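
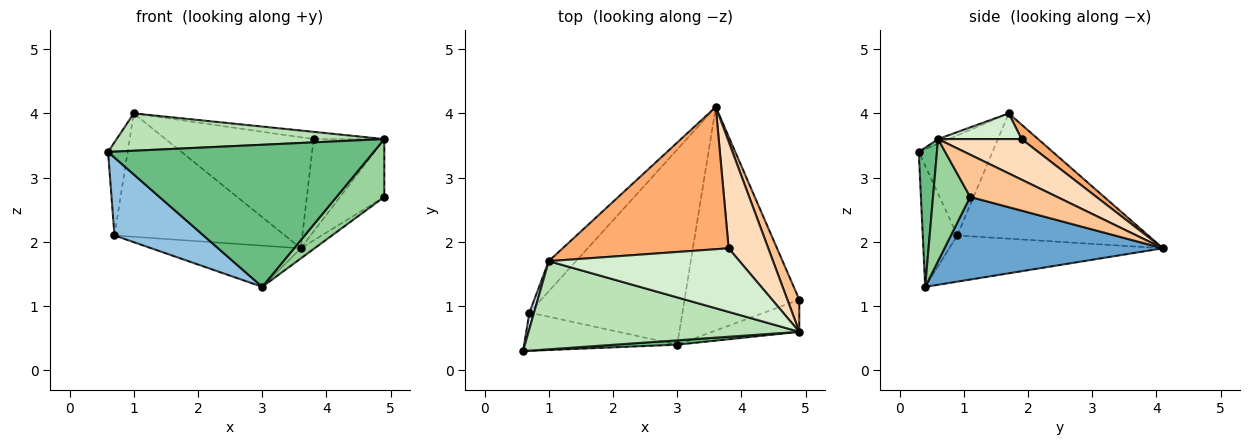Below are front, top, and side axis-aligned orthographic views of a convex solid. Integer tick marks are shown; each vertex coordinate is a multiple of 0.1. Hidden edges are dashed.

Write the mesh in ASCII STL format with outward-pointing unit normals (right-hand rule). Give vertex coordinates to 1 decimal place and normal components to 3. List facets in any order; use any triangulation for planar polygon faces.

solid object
 facet normal 0.584 0.037 -0.811
  outer loop
   vertex 3.0 0.4 1.3
   vertex 3.6 4.1 1.9
   vertex 4.9 1.1 2.7
  endloop
 endfacet
 facet normal -0.329 -0.847 -0.416
  outer loop
   vertex 0.7 0.9 2.1
   vertex 3.0 0.4 1.3
   vertex 0.6 0.3 3.4
  endloop
 endfacet
 facet normal -0.283 0.198 -0.938
  outer loop
   vertex 0.7 0.9 2.1
   vertex 3.6 4.1 1.9
   vertex 3.0 0.4 1.3
  endloop
 endfacet
 facet normal -0.965 0.257 0.044
  outer loop
   vertex 0.7 0.9 2.1
   vertex 0.6 0.3 3.4
   vertex 1.0 1.7 4.0
  endloop
 endfacet
 facet normal -0.736 0.657 -0.160
  outer loop
   vertex 0.7 0.9 2.1
   vertex 1.0 1.7 4.0
   vertex 3.6 4.1 1.9
  endloop
 endfacet
 facet normal 0.068 0.614 0.786
  outer loop
   vertex 3.8 1.9 3.6
   vertex 3.6 4.1 1.9
   vertex 1.0 1.7 4.0
  endloop
 endfacet
 facet normal 0.864 0.440 0.244
  outer loop
   vertex 4.9 0.6 3.6
   vertex 4.9 1.1 2.7
   vertex 3.6 4.1 1.9
  endloop
 endfacet
 facet normal 0.612 0.518 0.598
  outer loop
   vertex 4.9 0.6 3.6
   vertex 3.6 4.1 1.9
   vertex 3.8 1.9 3.6
  endloop
 endfacet
 facet normal 0.068 -0.997 0.030
  outer loop
   vertex 4.9 0.6 3.6
   vertex 0.6 0.3 3.4
   vertex 3.0 0.4 1.3
  endloop
 endfacet
 facet normal 0.562 -0.723 -0.402
  outer loop
   vertex 4.9 0.6 3.6
   vertex 3.0 0.4 1.3
   vertex 4.9 1.1 2.7
  endloop
 endfacet
 facet normal -0.016 -0.390 0.921
  outer loop
   vertex 4.9 0.6 3.6
   vertex 1.0 1.7 4.0
   vertex 0.6 0.3 3.4
  endloop
 endfacet
 facet normal 0.133 0.112 0.985
  outer loop
   vertex 4.9 0.6 3.6
   vertex 3.8 1.9 3.6
   vertex 1.0 1.7 4.0
  endloop
 endfacet
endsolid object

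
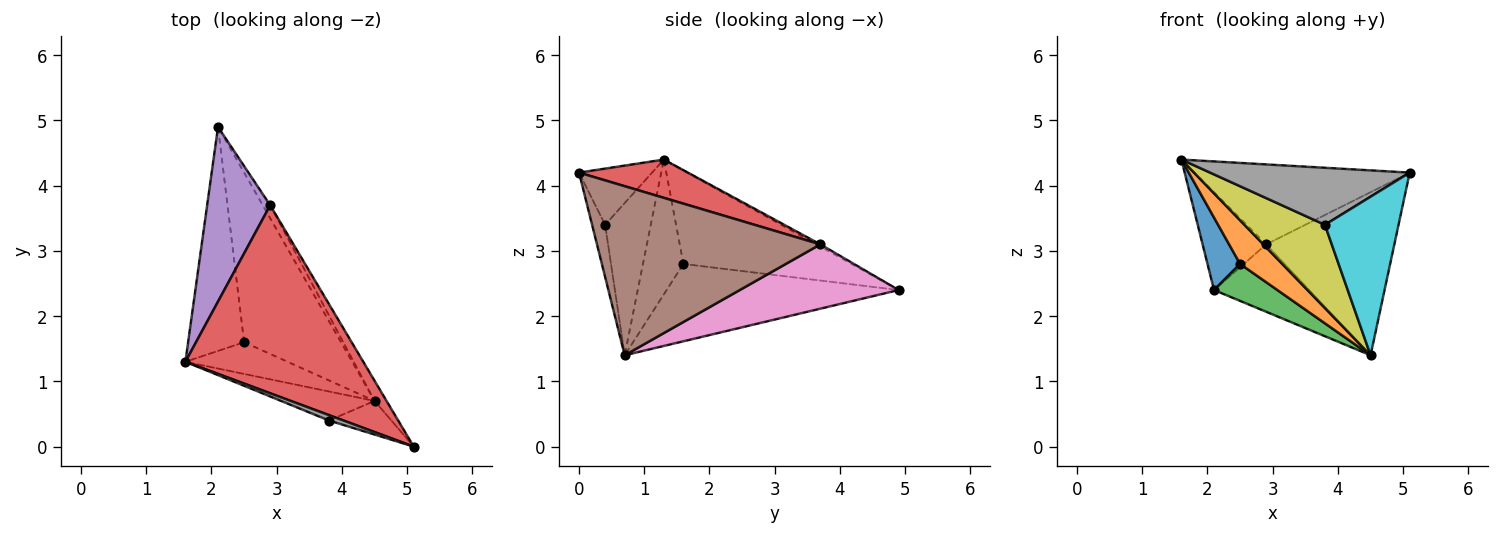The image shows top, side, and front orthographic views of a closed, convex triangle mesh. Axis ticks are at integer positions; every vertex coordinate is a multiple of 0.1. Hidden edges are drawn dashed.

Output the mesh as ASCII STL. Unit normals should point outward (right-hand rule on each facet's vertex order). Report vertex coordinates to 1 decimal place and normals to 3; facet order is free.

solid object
 facet normal -0.846 -0.164 -0.507
  outer loop
   vertex 2.5 1.6 2.8
   vertex 1.6 1.3 4.4
   vertex 2.1 4.9 2.4
  endloop
 endfacet
 facet normal -0.613 -0.639 -0.465
  outer loop
   vertex 2.5 1.6 2.8
   vertex 4.5 0.7 1.4
   vertex 1.6 1.3 4.4
  endloop
 endfacet
 facet normal -0.615 -0.168 -0.771
  outer loop
   vertex 2.5 1.6 2.8
   vertex 2.1 4.9 2.4
   vertex 4.5 0.7 1.4
  endloop
 endfacet
 facet normal 0.194 0.384 0.903
  outer loop
   vertex 2.9 3.7 3.1
   vertex 1.6 1.3 4.4
   vertex 5.1 0.0 4.2
  endloop
 endfacet
 facet normal -0.030 0.489 0.872
  outer loop
   vertex 2.9 3.7 3.1
   vertex 2.1 4.9 2.4
   vertex 1.6 1.3 4.4
  endloop
 endfacet
 facet normal 0.866 0.497 -0.061
  outer loop
   vertex 2.9 3.7 3.1
   vertex 5.1 0.0 4.2
   vertex 4.5 0.7 1.4
  endloop
 endfacet
 facet normal 0.854 0.511 -0.099
  outer loop
   vertex 2.9 3.7 3.1
   vertex 4.5 0.7 1.4
   vertex 2.1 4.9 2.4
  endloop
 endfacet
 facet normal -0.342 -0.935 0.089
  outer loop
   vertex 3.8 0.4 3.4
   vertex 5.1 0.0 4.2
   vertex 1.6 1.3 4.4
  endloop
 endfacet
 facet normal -0.472 -0.832 -0.290
  outer loop
   vertex 3.8 0.4 3.4
   vertex 1.6 1.3 4.4
   vertex 4.5 0.7 1.4
  endloop
 endfacet
 facet normal -0.171 -0.964 -0.204
  outer loop
   vertex 3.8 0.4 3.4
   vertex 4.5 0.7 1.4
   vertex 5.1 0.0 4.2
  endloop
 endfacet
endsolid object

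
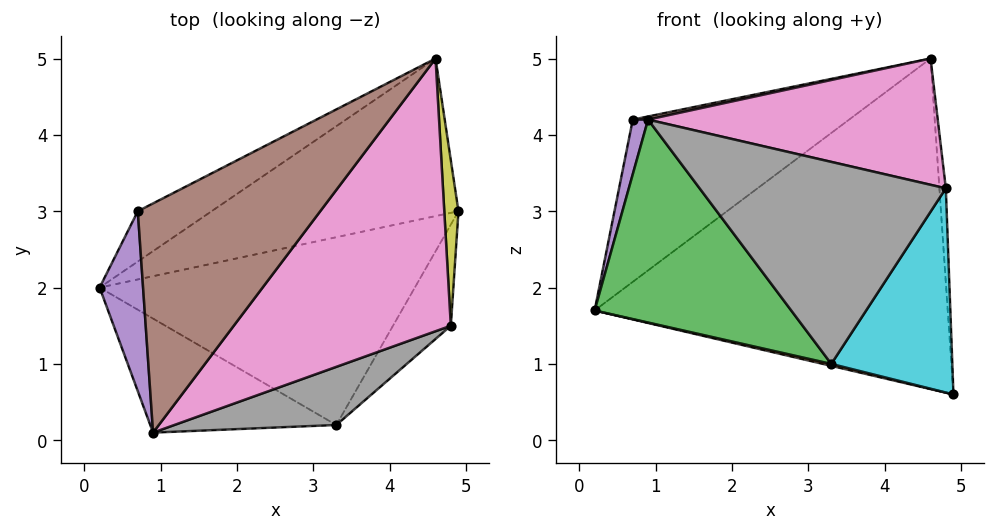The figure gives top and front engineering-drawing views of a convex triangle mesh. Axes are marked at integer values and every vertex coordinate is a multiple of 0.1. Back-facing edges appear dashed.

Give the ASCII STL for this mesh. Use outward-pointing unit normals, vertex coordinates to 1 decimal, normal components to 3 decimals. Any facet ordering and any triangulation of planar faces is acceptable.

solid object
 facet normal -0.281 0.866 -0.413
  outer loop
   vertex 4.6 5.0 5.0
   vertex 4.9 3.0 0.6
   vertex 0.2 2.0 1.7
  endloop
 endfacet
 facet normal -0.226 -0.010 -0.974
  outer loop
   vertex 3.3 0.2 1.0
   vertex 0.2 2.0 1.7
   vertex 4.9 3.0 0.6
  endloop
 endfacet
 facet normal -0.525 -0.742 -0.417
  outer loop
   vertex 3.3 0.2 1.0
   vertex 0.9 0.1 4.2
   vertex 0.2 2.0 1.7
  endloop
 endfacet
 facet normal -0.394 0.878 -0.272
  outer loop
   vertex 0.7 3.0 4.2
   vertex 4.6 5.0 5.0
   vertex 0.2 2.0 1.7
  endloop
 endfacet
 facet normal -0.973 -0.067 0.221
  outer loop
   vertex 0.7 3.0 4.2
   vertex 0.2 2.0 1.7
   vertex 0.9 0.1 4.2
  endloop
 endfacet
 facet normal -0.194 -0.013 0.981
  outer loop
   vertex 0.7 3.0 4.2
   vertex 0.9 0.1 4.2
   vertex 4.6 5.0 5.0
  endloop
 endfacet
 facet normal 0.339 -0.395 0.854
  outer loop
   vertex 4.8 1.5 3.3
   vertex 4.6 5.0 5.0
   vertex 0.9 0.1 4.2
  endloop
 endfacet
 facet normal 0.378 -0.890 0.256
  outer loop
   vertex 4.8 1.5 3.3
   vertex 0.9 0.1 4.2
   vertex 3.3 0.2 1.0
  endloop
 endfacet
 facet normal 0.998 0.031 0.054
  outer loop
   vertex 4.8 1.5 3.3
   vertex 4.9 3.0 0.6
   vertex 4.6 5.0 5.0
  endloop
 endfacet
 facet normal 0.825 -0.507 -0.251
  outer loop
   vertex 4.8 1.5 3.3
   vertex 3.3 0.2 1.0
   vertex 4.9 3.0 0.6
  endloop
 endfacet
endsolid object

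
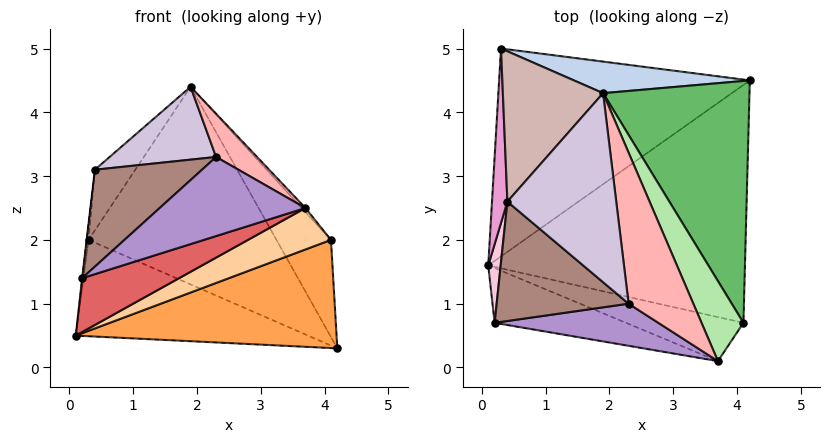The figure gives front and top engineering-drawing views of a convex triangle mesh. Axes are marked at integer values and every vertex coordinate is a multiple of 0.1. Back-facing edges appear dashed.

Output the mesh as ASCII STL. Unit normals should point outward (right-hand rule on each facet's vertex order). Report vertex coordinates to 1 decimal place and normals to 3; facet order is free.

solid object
 facet normal -0.323 0.398 -0.859
  outer loop
   vertex 0.3 5.0 2.0
   vertex 4.2 4.5 0.3
   vertex 0.1 1.6 0.5
  endloop
 endfacet
 facet normal 0.192 0.969 0.155
  outer loop
   vertex 0.3 5.0 2.0
   vertex 1.9 4.3 4.4
   vertex 4.2 4.5 0.3
  endloop
 endfacet
 facet normal 0.241 -0.402 -0.884
  outer loop
   vertex 4.1 0.7 2.0
   vertex 0.1 1.6 0.5
   vertex 4.2 4.5 0.3
  endloop
 endfacet
 facet normal 0.118 -0.681 -0.723
  outer loop
   vertex 4.1 0.7 2.0
   vertex 3.7 0.1 2.5
   vertex 0.1 1.6 0.5
  endloop
 endfacet
 facet normal 0.851 0.195 0.487
  outer loop
   vertex 4.1 0.7 2.0
   vertex 4.2 4.5 0.3
   vertex 1.9 4.3 4.4
  endloop
 endfacet
 facet normal 0.761 0.033 0.648
  outer loop
   vertex 4.1 0.7 2.0
   vertex 1.9 4.3 4.4
   vertex 3.7 0.1 2.5
  endloop
 endfacet
 facet normal 0.103 -0.698 -0.709
  outer loop
   vertex 0.2 0.7 1.4
   vertex 0.1 1.6 0.5
   vertex 3.7 0.1 2.5
  endloop
 endfacet
 facet normal 0.349 -0.258 0.901
  outer loop
   vertex 2.3 1.0 3.3
   vertex 3.7 0.1 2.5
   vertex 1.9 4.3 4.4
  endloop
 endfacet
 facet normal -0.286 -0.846 0.450
  outer loop
   vertex 2.3 1.0 3.3
   vertex 0.2 0.7 1.4
   vertex 3.7 0.1 2.5
  endloop
 endfacet
 facet normal -0.372 -0.334 0.866
  outer loop
   vertex 0.4 2.6 3.1
   vertex 2.3 1.0 3.3
   vertex 1.9 4.3 4.4
  endloop
 endfacet
 facet normal -0.522 -0.537 0.662
  outer loop
   vertex 0.4 2.6 3.1
   vertex 0.2 0.7 1.4
   vertex 2.3 1.0 3.3
  endloop
 endfacet
 facet normal -0.775 0.236 0.586
  outer loop
   vertex 0.4 2.6 3.1
   vertex 1.9 4.3 4.4
   vertex 0.3 5.0 2.0
  endloop
 endfacet
 facet normal -0.994 0.009 0.111
  outer loop
   vertex 0.4 2.6 3.1
   vertex 0.3 5.0 2.0
   vertex 0.1 1.6 0.5
  endloop
 endfacet
 facet normal -0.994 0.003 0.113
  outer loop
   vertex 0.4 2.6 3.1
   vertex 0.1 1.6 0.5
   vertex 0.2 0.7 1.4
  endloop
 endfacet
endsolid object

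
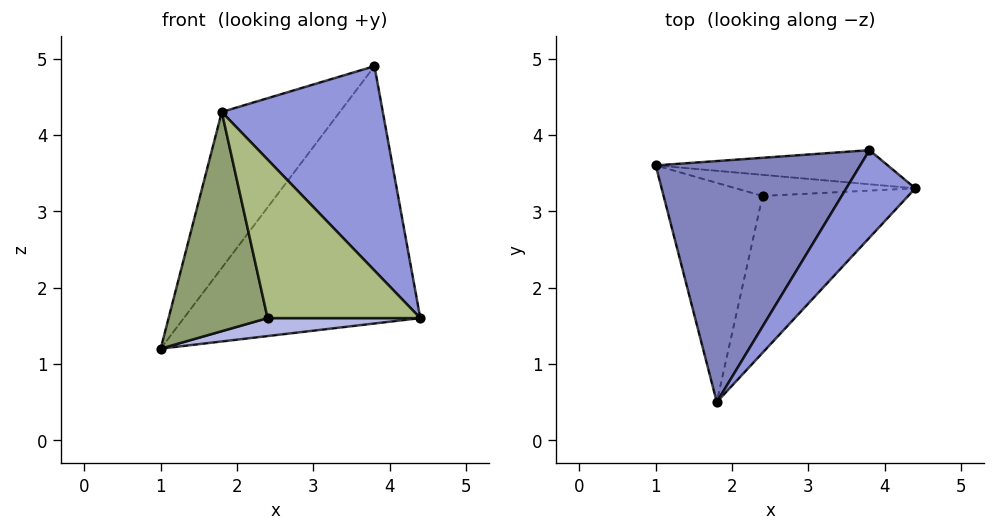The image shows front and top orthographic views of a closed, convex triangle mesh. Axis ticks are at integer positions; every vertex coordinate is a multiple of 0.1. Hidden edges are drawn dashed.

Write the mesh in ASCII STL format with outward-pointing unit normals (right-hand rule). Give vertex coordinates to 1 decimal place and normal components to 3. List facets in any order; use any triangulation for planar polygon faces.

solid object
 facet normal 0.102 0.986 -0.131
  outer loop
   vertex 3.8 3.8 4.9
   vertex 4.4 3.3 1.6
   vertex 1.0 3.6 1.2
  endloop
 endfacet
 facet normal -0.754 0.357 0.551
  outer loop
   vertex 3.8 3.8 4.9
   vertex 1.0 3.6 1.2
   vertex 1.8 0.5 4.3
  endloop
 endfacet
 facet normal 0.813 -0.535 0.229
  outer loop
   vertex 3.8 3.8 4.9
   vertex 1.8 0.5 4.3
   vertex 4.4 3.3 1.6
  endloop
 endfacet
 facet normal 0.032 -0.648 -0.761
  outer loop
   vertex 2.4 3.2 1.6
   vertex 1.0 3.6 1.2
   vertex 4.4 3.3 1.6
  endloop
 endfacet
 facet normal 0.000 -0.707 -0.707
  outer loop
   vertex 2.4 3.2 1.6
   vertex 1.8 0.5 4.3
   vertex 1.0 3.6 1.2
  endloop
 endfacet
 facet normal 0.036 -0.711 -0.703
  outer loop
   vertex 2.4 3.2 1.6
   vertex 4.4 3.3 1.6
   vertex 1.8 0.5 4.3
  endloop
 endfacet
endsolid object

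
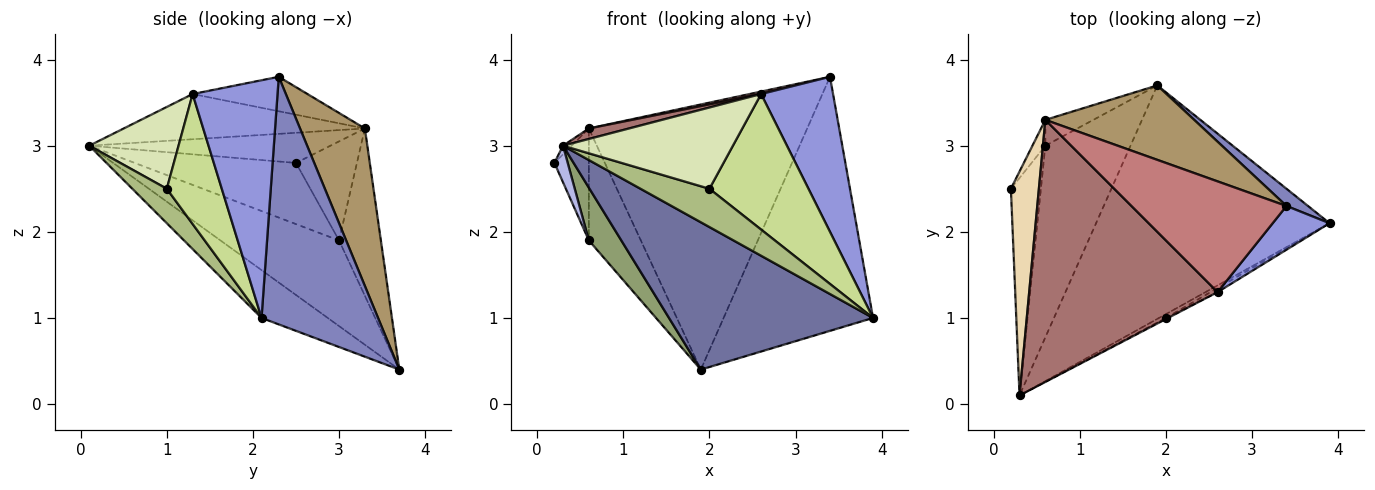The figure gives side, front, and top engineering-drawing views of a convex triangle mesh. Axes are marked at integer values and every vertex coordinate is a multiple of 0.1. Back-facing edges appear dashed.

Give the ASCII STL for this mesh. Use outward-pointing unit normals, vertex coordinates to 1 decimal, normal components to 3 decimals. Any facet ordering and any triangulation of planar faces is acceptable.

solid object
 facet normal -0.171 -0.526 -0.833
  outer loop
   vertex 1.9 3.7 0.4
   vertex 3.9 2.1 1.0
   vertex 0.3 0.1 3.0
  endloop
 endfacet
 facet normal 0.614 0.788 0.053
  outer loop
   vertex 1.9 3.7 0.4
   vertex 3.4 2.3 3.8
   vertex 3.9 2.1 1.0
  endloop
 endfacet
 facet normal 0.750 -0.636 0.179
  outer loop
   vertex 2.6 1.3 3.6
   vertex 3.9 2.1 1.0
   vertex 3.4 2.3 3.8
  endloop
 endfacet
 facet normal -0.895 -0.074 -0.439
  outer loop
   vertex 0.6 3.0 1.9
   vertex 0.3 0.1 3.0
   vertex 0.2 2.5 2.8
  endloop
 endfacet
 facet normal -0.696 -0.191 -0.692
  outer loop
   vertex 0.6 3.0 1.9
   vertex 1.9 3.7 0.4
   vertex 0.3 0.1 3.0
  endloop
 endfacet
 facet normal 0.445 -0.891 -0.089
  outer loop
   vertex 2.0 1.0 2.5
   vertex 0.3 0.1 3.0
   vertex 3.9 2.1 1.0
  endloop
 endfacet
 facet normal 0.485 -0.874 -0.026
  outer loop
   vertex 2.0 1.0 2.5
   vertex 3.9 2.1 1.0
   vertex 2.6 1.3 3.6
  endloop
 endfacet
 facet normal 0.465 -0.885 -0.012
  outer loop
   vertex 2.0 1.0 2.5
   vertex 2.6 1.3 3.6
   vertex 0.3 0.1 3.0
  endloop
 endfacet
 facet normal 0.275 0.926 0.260
  outer loop
   vertex 0.6 3.3 3.2
   vertex 3.4 2.3 3.8
   vertex 1.9 3.7 0.4
  endloop
 endfacet
 facet normal -0.617 0.767 -0.177
  outer loop
   vertex 0.6 3.3 3.2
   vertex 1.9 3.7 0.4
   vertex 0.6 3.0 1.9
  endloop
 endfacet
 facet normal -0.865 0.489 -0.113
  outer loop
   vertex 0.6 3.3 3.2
   vertex 0.6 3.0 1.9
   vertex 0.2 2.5 2.8
  endloop
 endfacet
 facet normal -0.733 0.026 0.680
  outer loop
   vertex 0.6 3.3 3.2
   vertex 0.2 2.5 2.8
   vertex 0.3 0.1 3.0
  endloop
 endfacet
 facet normal -0.233 -0.039 0.972
  outer loop
   vertex 0.6 3.3 3.2
   vertex 0.3 0.1 3.0
   vertex 2.6 1.3 3.6
  endloop
 endfacet
 facet normal -0.217 -0.022 0.976
  outer loop
   vertex 0.6 3.3 3.2
   vertex 2.6 1.3 3.6
   vertex 3.4 2.3 3.8
  endloop
 endfacet
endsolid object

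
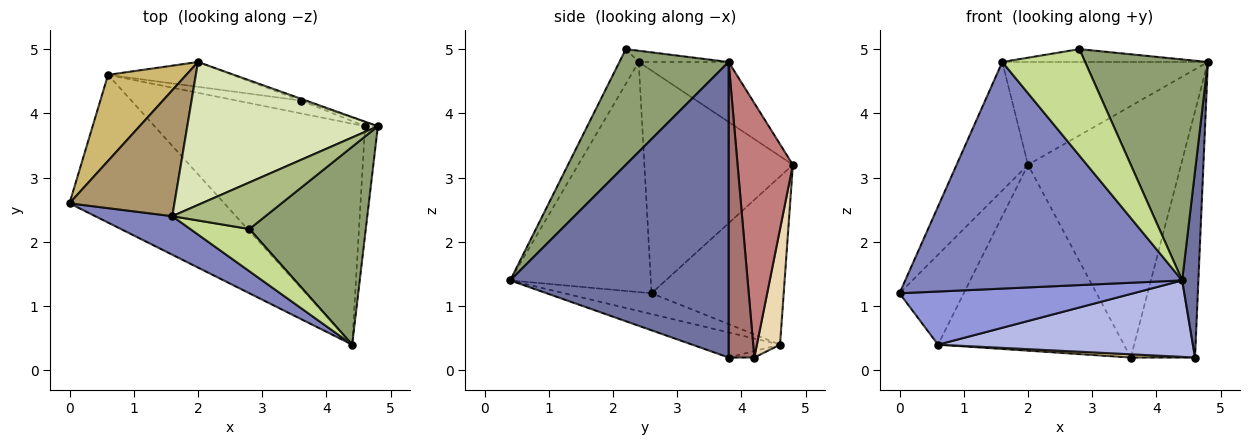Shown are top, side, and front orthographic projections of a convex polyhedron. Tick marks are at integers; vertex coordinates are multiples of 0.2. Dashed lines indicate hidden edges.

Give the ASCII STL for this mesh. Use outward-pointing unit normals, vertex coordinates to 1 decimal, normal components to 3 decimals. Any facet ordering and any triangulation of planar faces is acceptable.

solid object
 facet normal 0.996 -0.074 -0.043
  outer loop
   vertex 4.6 3.8 0.2
   vertex 4.8 3.8 4.8
   vertex 4.4 0.4 1.4
  endloop
 endfacet
 facet normal -0.448 -0.882 0.150
  outer loop
   vertex 1.6 2.4 4.8
   vertex 0.0 2.6 1.2
   vertex 4.4 0.4 1.4
  endloop
 endfacet
 facet normal -0.125 -0.336 -0.934
  outer loop
   vertex 0.6 4.6 0.4
   vertex 4.4 0.4 1.4
   vertex 0.0 2.6 1.2
  endloop
 endfacet
 facet normal -0.112 -0.325 -0.939
  outer loop
   vertex 0.6 4.6 0.4
   vertex 4.6 3.8 0.2
   vertex 4.4 0.4 1.4
  endloop
 endfacet
 facet normal 0.552 -0.621 0.556
  outer loop
   vertex 2.8 2.2 5.0
   vertex 4.4 0.4 1.4
   vertex 4.8 3.8 4.8
  endloop
 endfacet
 facet normal -0.116 0.264 0.958
  outer loop
   vertex 2.8 2.2 5.0
   vertex 4.8 3.8 4.8
   vertex 1.6 2.4 4.8
  endloop
 endfacet
 facet normal -0.211 -0.909 0.360
  outer loop
   vertex 2.8 2.2 5.0
   vertex 1.6 2.4 4.8
   vertex 4.4 0.4 1.4
  endloop
 endfacet
 facet normal -0.247 0.566 0.787
  outer loop
   vertex 2.0 4.8 3.2
   vertex 1.6 2.4 4.8
   vertex 4.8 3.8 4.8
  endloop
 endfacet
 facet normal -0.830 0.399 0.391
  outer loop
   vertex 2.0 4.8 3.2
   vertex 0.0 2.6 1.2
   vertex 1.6 2.4 4.8
  endloop
 endfacet
 facet normal -0.830 0.403 0.386
  outer loop
   vertex 2.0 4.8 3.2
   vertex 0.6 4.6 0.4
   vertex 0.0 2.6 1.2
  endloop
 endfacet
 facet normal -0.097 -0.241 -0.966
  outer loop
   vertex 3.6 4.2 0.2
   vertex 4.6 3.8 0.2
   vertex 0.6 4.6 0.4
  endloop
 endfacet
 facet normal 0.122 0.984 -0.131
  outer loop
   vertex 3.6 4.2 0.2
   vertex 0.6 4.6 0.4
   vertex 2.0 4.8 3.2
  endloop
 endfacet
 facet normal 0.371 0.928 -0.016
  outer loop
   vertex 3.6 4.2 0.2
   vertex 4.8 3.8 4.8
   vertex 4.6 3.8 0.2
  endloop
 endfacet
 facet normal 0.340 0.940 -0.007
  outer loop
   vertex 3.6 4.2 0.2
   vertex 2.0 4.8 3.2
   vertex 4.8 3.8 4.8
  endloop
 endfacet
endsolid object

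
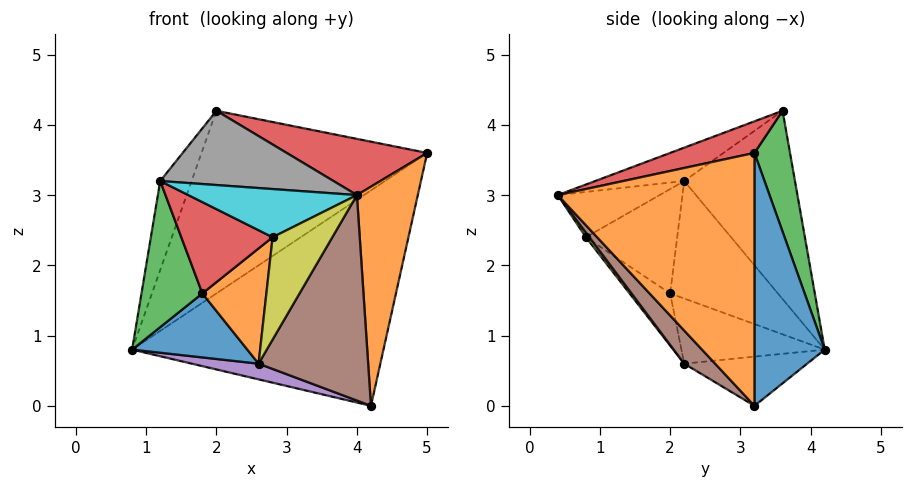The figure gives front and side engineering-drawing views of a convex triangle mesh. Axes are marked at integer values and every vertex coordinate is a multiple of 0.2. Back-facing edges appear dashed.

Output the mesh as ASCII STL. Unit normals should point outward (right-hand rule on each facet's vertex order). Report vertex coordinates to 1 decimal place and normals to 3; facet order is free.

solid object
 facet normal 0.269 0.961 -0.060
  outer loop
   vertex 4.2 3.2 0.0
   vertex 0.8 4.2 0.8
   vertex 5.0 3.2 3.6
  endloop
 endfacet
 facet normal 0.934 -0.289 -0.208
  outer loop
   vertex 4.2 3.2 0.0
   vertex 5.0 3.2 3.6
   vertex 4.0 0.4 3.0
  endloop
 endfacet
 facet normal 0.154 0.981 0.119
  outer loop
   vertex 2.0 3.6 4.2
   vertex 5.0 3.2 3.6
   vertex 0.8 4.2 0.8
  endloop
 endfacet
 facet normal 0.156 -0.260 0.953
  outer loop
   vertex 2.0 3.6 4.2
   vertex 4.0 0.4 3.0
   vertex 5.0 3.2 3.6
  endloop
 endfacet
 facet normal -0.267 -0.145 -0.953
  outer loop
   vertex 2.6 2.2 0.6
   vertex 0.8 4.2 0.8
   vertex 4.2 3.2 0.0
  endloop
 endfacet
 facet normal 0.204 -0.722 -0.661
  outer loop
   vertex 2.6 2.2 0.6
   vertex 4.2 3.2 0.0
   vertex 4.0 0.4 3.0
  endloop
 endfacet
 facet normal -0.897 0.254 0.361
  outer loop
   vertex 1.2 2.2 3.2
   vertex 2.0 3.6 4.2
   vertex 0.8 4.2 0.8
  endloop
 endfacet
 facet normal -0.241 -0.469 0.850
  outer loop
   vertex 1.2 2.2 3.2
   vertex 4.0 0.4 3.0
   vertex 2.0 3.6 4.2
  endloop
 endfacet
 facet normal 0.046 -0.786 -0.616
  outer loop
   vertex 2.8 0.8 2.4
   vertex 2.6 2.2 0.6
   vertex 4.0 0.4 3.0
  endloop
 endfacet
 facet normal -0.469 -0.777 0.421
  outer loop
   vertex 2.8 0.8 2.4
   vertex 4.0 0.4 3.0
   vertex 1.2 2.2 3.2
  endloop
 endfacet
 facet normal -0.624 -0.502 -0.599
  outer loop
   vertex 1.8 2.0 1.6
   vertex 0.8 4.2 0.8
   vertex 2.6 2.2 0.6
  endloop
 endfacet
 facet normal -0.460 -0.725 -0.513
  outer loop
   vertex 1.8 2.0 1.6
   vertex 2.6 2.2 0.6
   vertex 2.8 0.8 2.4
  endloop
 endfacet
 facet normal -0.842 -0.476 -0.256
  outer loop
   vertex 1.8 2.0 1.6
   vertex 1.2 2.2 3.2
   vertex 0.8 4.2 0.8
  endloop
 endfacet
 facet normal -0.696 -0.696 -0.174
  outer loop
   vertex 1.8 2.0 1.6
   vertex 2.8 0.8 2.4
   vertex 1.2 2.2 3.2
  endloop
 endfacet
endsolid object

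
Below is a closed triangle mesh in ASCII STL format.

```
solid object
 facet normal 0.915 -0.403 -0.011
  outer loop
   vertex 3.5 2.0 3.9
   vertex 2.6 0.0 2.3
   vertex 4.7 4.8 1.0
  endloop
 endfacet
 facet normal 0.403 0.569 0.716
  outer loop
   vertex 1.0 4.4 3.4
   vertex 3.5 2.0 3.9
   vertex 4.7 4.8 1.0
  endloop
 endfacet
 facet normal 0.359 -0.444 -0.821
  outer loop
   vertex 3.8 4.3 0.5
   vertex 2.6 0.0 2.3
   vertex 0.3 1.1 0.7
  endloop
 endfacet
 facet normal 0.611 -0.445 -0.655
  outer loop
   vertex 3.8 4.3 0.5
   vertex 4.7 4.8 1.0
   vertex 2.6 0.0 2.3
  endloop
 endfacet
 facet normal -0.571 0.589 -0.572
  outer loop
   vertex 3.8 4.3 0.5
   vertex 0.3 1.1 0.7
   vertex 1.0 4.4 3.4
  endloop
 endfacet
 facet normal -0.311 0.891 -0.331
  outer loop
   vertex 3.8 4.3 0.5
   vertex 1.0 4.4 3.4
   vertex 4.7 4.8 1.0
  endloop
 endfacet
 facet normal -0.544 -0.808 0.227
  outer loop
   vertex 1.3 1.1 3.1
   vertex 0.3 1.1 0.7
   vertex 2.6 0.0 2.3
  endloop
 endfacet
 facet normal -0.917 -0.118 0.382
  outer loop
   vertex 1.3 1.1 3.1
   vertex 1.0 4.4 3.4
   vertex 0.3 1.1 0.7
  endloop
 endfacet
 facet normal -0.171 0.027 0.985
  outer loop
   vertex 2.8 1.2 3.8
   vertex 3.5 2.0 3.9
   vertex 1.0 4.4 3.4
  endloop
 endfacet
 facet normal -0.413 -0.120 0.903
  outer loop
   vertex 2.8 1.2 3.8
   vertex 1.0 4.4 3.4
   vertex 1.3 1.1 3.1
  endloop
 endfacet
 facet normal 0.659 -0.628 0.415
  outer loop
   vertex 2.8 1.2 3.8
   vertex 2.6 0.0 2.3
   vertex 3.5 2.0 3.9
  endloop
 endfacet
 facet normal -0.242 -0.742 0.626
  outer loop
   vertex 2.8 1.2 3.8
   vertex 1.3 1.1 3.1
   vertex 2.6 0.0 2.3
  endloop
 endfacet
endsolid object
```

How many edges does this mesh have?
18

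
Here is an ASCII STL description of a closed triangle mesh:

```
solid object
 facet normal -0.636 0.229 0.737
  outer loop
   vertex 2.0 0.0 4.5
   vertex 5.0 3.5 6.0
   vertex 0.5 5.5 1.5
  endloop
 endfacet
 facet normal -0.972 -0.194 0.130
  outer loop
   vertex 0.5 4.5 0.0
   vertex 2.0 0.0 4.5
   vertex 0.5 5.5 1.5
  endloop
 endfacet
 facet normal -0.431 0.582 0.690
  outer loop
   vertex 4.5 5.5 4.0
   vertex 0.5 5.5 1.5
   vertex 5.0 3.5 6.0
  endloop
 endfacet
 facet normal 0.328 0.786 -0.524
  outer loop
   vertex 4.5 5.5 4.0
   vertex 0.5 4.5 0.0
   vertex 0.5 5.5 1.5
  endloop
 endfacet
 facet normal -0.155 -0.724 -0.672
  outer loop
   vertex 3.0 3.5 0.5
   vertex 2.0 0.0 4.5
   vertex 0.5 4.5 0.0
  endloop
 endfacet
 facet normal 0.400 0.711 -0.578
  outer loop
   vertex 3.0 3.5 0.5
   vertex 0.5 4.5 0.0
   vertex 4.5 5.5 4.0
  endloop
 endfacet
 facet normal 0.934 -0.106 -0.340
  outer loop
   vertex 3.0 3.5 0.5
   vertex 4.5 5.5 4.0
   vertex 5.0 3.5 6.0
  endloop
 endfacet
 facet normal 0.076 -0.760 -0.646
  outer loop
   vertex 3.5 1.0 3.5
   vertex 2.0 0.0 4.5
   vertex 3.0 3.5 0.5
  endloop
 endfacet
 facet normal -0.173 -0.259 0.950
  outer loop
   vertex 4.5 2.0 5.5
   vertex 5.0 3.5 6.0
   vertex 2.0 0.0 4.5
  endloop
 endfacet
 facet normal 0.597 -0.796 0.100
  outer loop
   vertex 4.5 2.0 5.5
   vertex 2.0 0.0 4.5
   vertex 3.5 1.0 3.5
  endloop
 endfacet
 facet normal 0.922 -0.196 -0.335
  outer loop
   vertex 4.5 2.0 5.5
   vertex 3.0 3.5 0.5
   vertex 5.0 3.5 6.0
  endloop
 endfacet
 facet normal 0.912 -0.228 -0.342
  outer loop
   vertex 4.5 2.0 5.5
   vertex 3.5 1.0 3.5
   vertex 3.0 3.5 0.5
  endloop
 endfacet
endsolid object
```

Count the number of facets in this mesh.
12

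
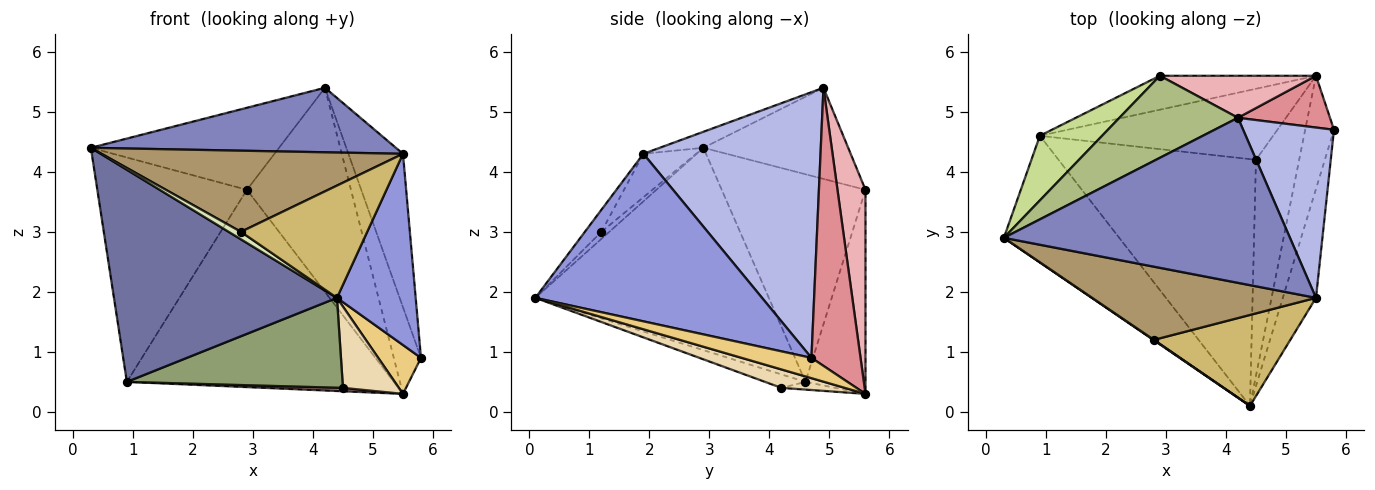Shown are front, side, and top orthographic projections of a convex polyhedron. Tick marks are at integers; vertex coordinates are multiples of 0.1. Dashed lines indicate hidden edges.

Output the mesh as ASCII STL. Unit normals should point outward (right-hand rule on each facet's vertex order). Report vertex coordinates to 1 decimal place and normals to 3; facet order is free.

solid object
 facet normal -0.669 -0.639 -0.381
  outer loop
   vertex 0.9 4.6 0.5
   vertex 4.4 0.1 1.9
   vertex 0.3 2.9 4.4
  endloop
 endfacet
 facet normal -0.052 -0.364 0.930
  outer loop
   vertex 5.5 1.9 4.3
   vertex 4.2 4.9 5.4
   vertex 0.3 2.9 4.4
  endloop
 endfacet
 facet normal 0.929 -0.323 -0.184
  outer loop
   vertex 5.5 1.9 4.3
   vertex 4.4 0.1 1.9
   vertex 5.8 4.7 0.9
  endloop
 endfacet
 facet normal 0.908 0.280 0.311
  outer loop
   vertex 5.5 1.9 4.3
   vertex 5.8 4.7 0.9
   vertex 4.2 4.9 5.4
  endloop
 endfacet
 facet normal -0.064 -0.342 -0.938
  outer loop
   vertex 4.5 4.2 0.4
   vertex 4.4 0.1 1.9
   vertex 0.9 4.6 0.5
  endloop
 endfacet
 facet normal -0.478 0.621 0.621
  outer loop
   vertex 2.9 5.6 3.7
   vertex 0.3 2.9 4.4
   vertex 4.2 4.9 5.4
  endloop
 endfacet
 facet normal -0.678 0.706 0.203
  outer loop
   vertex 2.9 5.6 3.7
   vertex 0.9 4.6 0.5
   vertex 0.3 2.9 4.4
  endloop
 endfacet
 facet normal -0.543 -0.839 0.049
  outer loop
   vertex 2.8 1.2 3.0
   vertex 0.3 2.9 4.4
   vertex 4.4 0.1 1.9
  endloop
 endfacet
 facet normal -0.129 -0.736 0.664
  outer loop
   vertex 2.8 1.2 3.0
   vertex 5.5 1.9 4.3
   vertex 0.3 2.9 4.4
  endloop
 endfacet
 facet normal -0.101 -0.773 0.626
  outer loop
   vertex 2.8 1.2 3.0
   vertex 4.4 0.1 1.9
   vertex 5.5 1.9 4.3
  endloop
 endfacet
 facet normal 0.543 -0.333 -0.771
  outer loop
   vertex 5.5 5.6 0.3
   vertex 5.8 4.7 0.9
   vertex 4.4 0.1 1.9
  endloop
 endfacet
 facet normal 0.371 -0.327 -0.869
  outer loop
   vertex 5.5 5.6 0.3
   vertex 4.4 0.1 1.9
   vertex 4.5 4.2 0.4
  endloop
 endfacet
 facet normal -0.033 -0.048 -0.998
  outer loop
   vertex 5.5 5.6 0.3
   vertex 4.5 4.2 0.4
   vertex 0.9 4.6 0.5
  endloop
 endfacet
 facet normal -0.216 0.962 -0.165
  outer loop
   vertex 5.5 5.6 0.3
   vertex 0.9 4.6 0.5
   vertex 2.9 5.6 3.7
  endloop
 endfacet
 facet normal 0.840 0.465 0.278
  outer loop
   vertex 5.5 5.6 0.3
   vertex 4.2 4.9 5.4
   vertex 5.8 4.7 0.9
  endloop
 endfacet
 facet normal 0.255 0.947 0.195
  outer loop
   vertex 5.5 5.6 0.3
   vertex 2.9 5.6 3.7
   vertex 4.2 4.9 5.4
  endloop
 endfacet
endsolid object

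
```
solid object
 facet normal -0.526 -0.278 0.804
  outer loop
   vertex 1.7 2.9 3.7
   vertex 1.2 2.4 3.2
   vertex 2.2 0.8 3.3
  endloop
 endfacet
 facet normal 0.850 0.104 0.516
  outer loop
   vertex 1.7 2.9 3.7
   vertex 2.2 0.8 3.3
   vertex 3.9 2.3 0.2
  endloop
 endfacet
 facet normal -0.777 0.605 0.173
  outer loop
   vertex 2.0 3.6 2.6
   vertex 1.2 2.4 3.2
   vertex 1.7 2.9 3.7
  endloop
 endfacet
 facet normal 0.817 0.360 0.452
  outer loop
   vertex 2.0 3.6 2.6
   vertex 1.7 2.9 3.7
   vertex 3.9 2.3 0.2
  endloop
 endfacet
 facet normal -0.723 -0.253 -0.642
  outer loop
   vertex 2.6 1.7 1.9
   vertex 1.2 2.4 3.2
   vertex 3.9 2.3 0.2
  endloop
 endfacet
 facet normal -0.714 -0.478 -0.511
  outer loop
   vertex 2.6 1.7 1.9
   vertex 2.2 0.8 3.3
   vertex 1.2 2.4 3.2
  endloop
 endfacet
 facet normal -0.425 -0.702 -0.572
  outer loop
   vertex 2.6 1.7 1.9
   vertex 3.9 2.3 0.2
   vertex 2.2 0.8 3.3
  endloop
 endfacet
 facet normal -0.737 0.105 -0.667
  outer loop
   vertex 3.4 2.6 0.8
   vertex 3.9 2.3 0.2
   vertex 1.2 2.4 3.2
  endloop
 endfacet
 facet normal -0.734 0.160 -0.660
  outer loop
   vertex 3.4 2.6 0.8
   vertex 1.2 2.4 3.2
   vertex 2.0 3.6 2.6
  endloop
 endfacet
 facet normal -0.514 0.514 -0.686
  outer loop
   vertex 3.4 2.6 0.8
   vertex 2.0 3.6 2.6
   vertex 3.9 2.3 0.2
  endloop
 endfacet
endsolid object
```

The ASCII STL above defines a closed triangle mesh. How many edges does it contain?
15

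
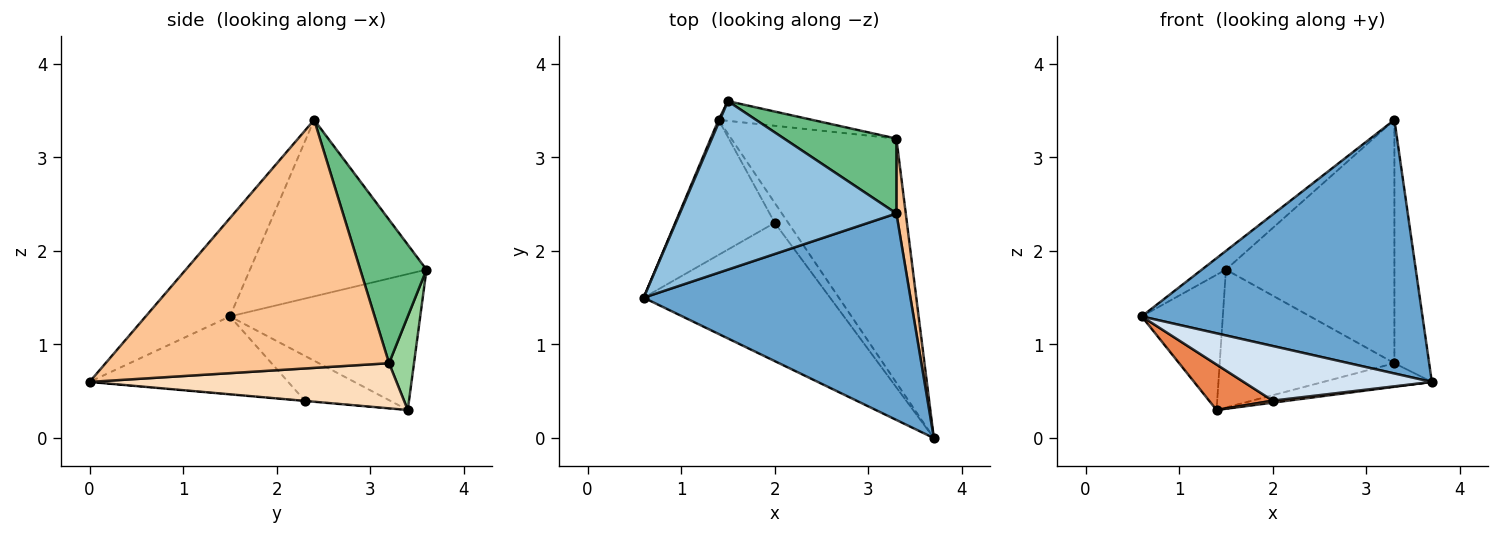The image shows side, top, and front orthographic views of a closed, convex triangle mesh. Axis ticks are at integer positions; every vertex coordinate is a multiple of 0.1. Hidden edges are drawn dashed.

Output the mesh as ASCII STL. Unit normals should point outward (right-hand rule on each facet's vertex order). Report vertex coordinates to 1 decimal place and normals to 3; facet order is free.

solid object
 facet normal -0.227 -0.755 0.615
  outer loop
   vertex 3.3 2.4 3.4
   vertex 0.6 1.5 1.3
   vertex 3.7 0.0 0.6
  endloop
 endfacet
 facet normal -0.629 0.086 0.772
  outer loop
   vertex 3.3 2.4 3.4
   vertex 1.5 3.6 1.8
   vertex 0.6 1.5 1.3
  endloop
 endfacet
 facet normal -0.920 0.392 0.009
  outer loop
   vertex 1.4 3.4 0.3
   vertex 0.6 1.5 1.3
   vertex 1.5 3.6 1.8
  endloop
 endfacet
 facet normal -0.362 -0.343 -0.867
  outer loop
   vertex 2.0 2.3 0.4
   vertex 3.7 0.0 0.6
   vertex 0.6 1.5 1.3
  endloop
 endfacet
 facet normal -0.393 -0.293 -0.872
  outer loop
   vertex 2.0 2.3 0.4
   vertex 0.6 1.5 1.3
   vertex 1.4 3.4 0.3
  endloop
 endfacet
 facet normal -0.020 -0.101 -0.995
  outer loop
   vertex 2.0 2.3 0.4
   vertex 1.4 3.4 0.3
   vertex 3.7 0.0 0.6
  endloop
 endfacet
 facet normal 0.992 0.122 0.037
  outer loop
   vertex 3.3 3.2 0.8
   vertex 3.3 2.4 3.4
   vertex 3.7 0.0 0.6
  endloop
 endfacet
 facet normal 0.263 0.093 -0.960
  outer loop
   vertex 3.3 3.2 0.8
   vertex 3.7 0.0 0.6
   vertex 1.4 3.4 0.3
  endloop
 endfacet
 facet normal 0.352 0.895 0.275
  outer loop
   vertex 3.3 3.2 0.8
   vertex 1.5 3.6 1.8
   vertex 3.3 2.4 3.4
  endloop
 endfacet
 facet normal 0.140 0.980 -0.140
  outer loop
   vertex 3.3 3.2 0.8
   vertex 1.4 3.4 0.3
   vertex 1.5 3.6 1.8
  endloop
 endfacet
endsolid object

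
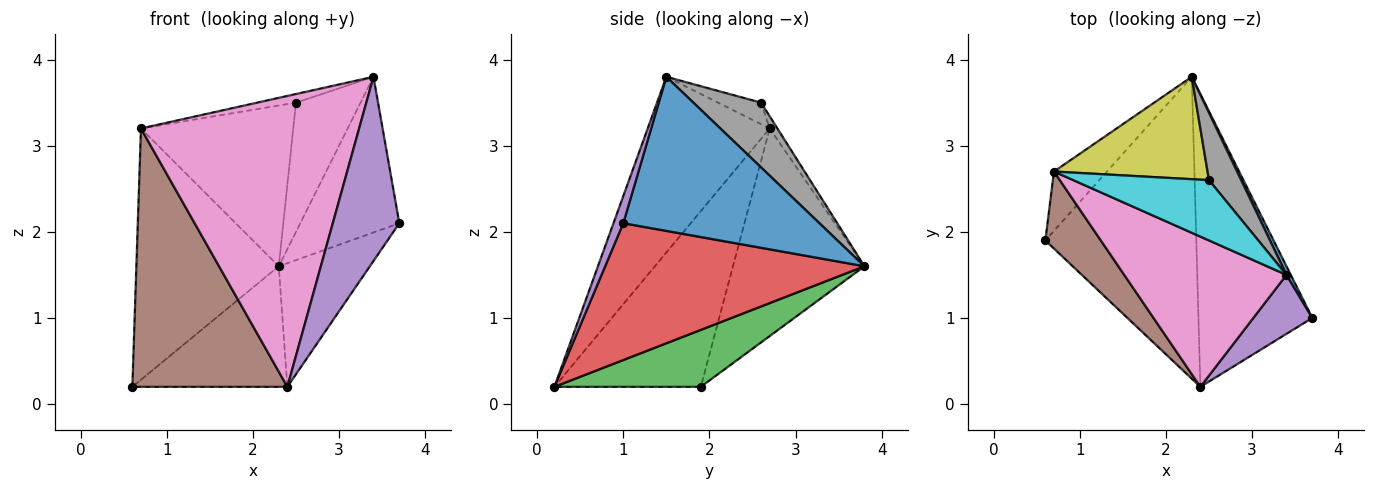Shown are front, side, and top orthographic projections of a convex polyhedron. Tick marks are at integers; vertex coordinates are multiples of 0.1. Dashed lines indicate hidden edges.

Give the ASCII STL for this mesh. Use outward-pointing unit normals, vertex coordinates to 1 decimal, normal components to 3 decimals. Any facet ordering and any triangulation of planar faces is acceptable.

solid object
 facet normal 0.892 0.451 0.025
  outer loop
   vertex 3.4 1.5 3.8
   vertex 3.7 1.0 2.1
   vertex 2.3 3.8 1.6
  endloop
 endfacet
 facet normal -0.668 0.724 -0.171
  outer loop
   vertex 0.7 2.7 3.2
   vertex 2.3 3.8 1.6
   vertex 0.6 1.9 0.2
  endloop
 endfacet
 facet normal 0.331 0.350 -0.876
  outer loop
   vertex 2.4 0.2 0.2
   vertex 0.6 1.9 0.2
   vertex 2.3 3.8 1.6
  endloop
 endfacet
 facet normal 0.742 0.261 -0.618
  outer loop
   vertex 2.4 0.2 0.2
   vertex 2.3 3.8 1.6
   vertex 3.7 1.0 2.1
  endloop
 endfacet
 facet normal 0.139 -0.943 0.302
  outer loop
   vertex 2.4 0.2 0.2
   vertex 3.7 1.0 2.1
   vertex 3.4 1.5 3.8
  endloop
 endfacet
 facet normal -0.671 -0.711 0.212
  outer loop
   vertex 2.4 0.2 0.2
   vertex 0.7 2.7 3.2
   vertex 0.6 1.9 0.2
  endloop
 endfacet
 facet normal -0.445 -0.796 0.411
  outer loop
   vertex 2.4 0.2 0.2
   vertex 3.4 1.5 3.8
   vertex 0.7 2.7 3.2
  endloop
 endfacet
 facet normal 0.681 0.649 0.338
  outer loop
   vertex 2.5 2.6 3.5
   vertex 3.4 1.5 3.8
   vertex 2.3 3.8 1.6
  endloop
 endfacet
 facet normal -0.043 0.843 0.537
  outer loop
   vertex 2.5 2.6 3.5
   vertex 2.3 3.8 1.6
   vertex 0.7 2.7 3.2
  endloop
 endfacet
 facet normal -0.155 0.140 0.978
  outer loop
   vertex 2.5 2.6 3.5
   vertex 0.7 2.7 3.2
   vertex 3.4 1.5 3.8
  endloop
 endfacet
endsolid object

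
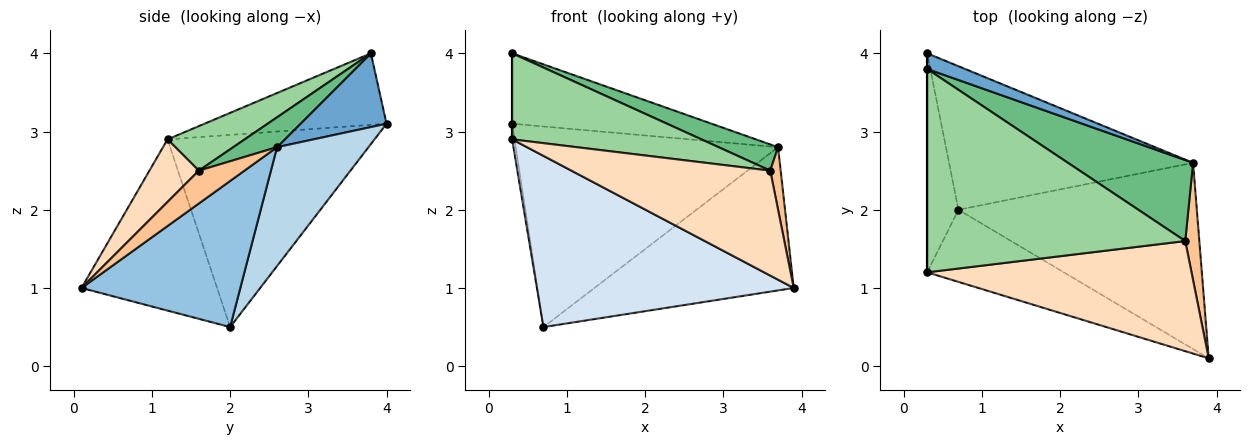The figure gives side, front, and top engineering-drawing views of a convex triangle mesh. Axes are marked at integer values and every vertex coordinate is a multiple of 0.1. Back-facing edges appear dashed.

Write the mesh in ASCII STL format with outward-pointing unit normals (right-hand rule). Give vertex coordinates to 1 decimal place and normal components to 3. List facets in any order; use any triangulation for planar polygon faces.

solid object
 facet normal 0.388 0.900 0.200
  outer loop
   vertex 3.7 2.6 2.8
   vertex 0.3 4.0 3.1
   vertex 0.3 3.8 4.0
  endloop
 endfacet
 facet normal 0.437 0.548 -0.713
  outer loop
   vertex 3.7 2.6 2.8
   vertex 3.9 0.1 1.0
   vertex 0.7 2.0 0.5
  endloop
 endfacet
 facet normal 0.273 0.782 -0.560
  outer loop
   vertex 3.7 2.6 2.8
   vertex 0.7 2.0 0.5
   vertex 0.3 4.0 3.1
  endloop
 endfacet
 facet normal -0.437 -0.829 -0.349
  outer loop
   vertex 0.3 1.2 2.9
   vertex 0.7 2.0 0.5
   vertex 3.9 0.1 1.0
  endloop
 endfacet
 facet normal -1.000 0.000 0.000
  outer loop
   vertex 0.3 1.2 2.9
   vertex 0.3 3.8 4.0
   vertex 0.3 4.0 3.1
  endloop
 endfacet
 facet normal -0.987 0.011 -0.161
  outer loop
   vertex 0.3 1.2 2.9
   vertex 0.3 4.0 3.1
   vertex 0.7 2.0 0.5
  endloop
 endfacet
 facet normal 0.900 -0.206 0.386
  outer loop
   vertex 3.6 1.6 2.5
   vertex 3.9 0.1 1.0
   vertex 3.7 2.6 2.8
  endloop
 endfacet
 facet normal 0.169 -0.680 0.714
  outer loop
   vertex 3.6 1.6 2.5
   vertex 0.3 1.2 2.9
   vertex 3.9 0.1 1.0
  endloop
 endfacet
 facet normal 0.221 -0.300 0.928
  outer loop
   vertex 3.6 1.6 2.5
   vertex 3.7 2.6 2.8
   vertex 0.3 3.8 4.0
  endloop
 endfacet
 facet normal 0.157 -0.385 0.910
  outer loop
   vertex 3.6 1.6 2.5
   vertex 0.3 3.8 4.0
   vertex 0.3 1.2 2.9
  endloop
 endfacet
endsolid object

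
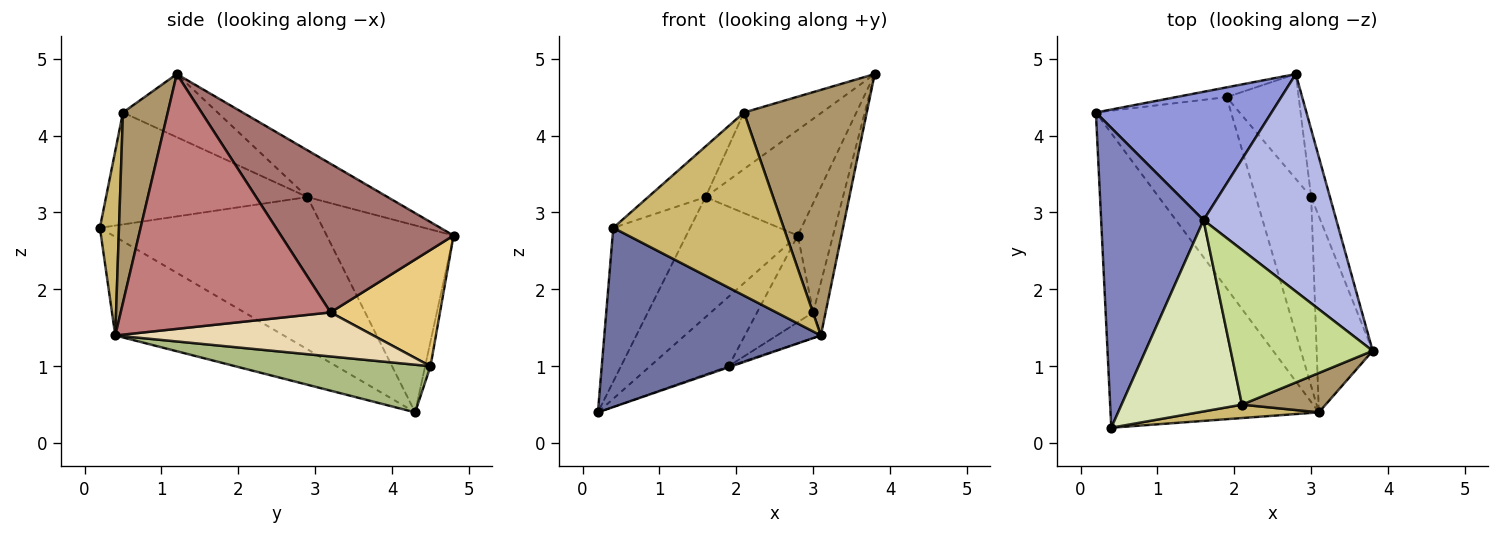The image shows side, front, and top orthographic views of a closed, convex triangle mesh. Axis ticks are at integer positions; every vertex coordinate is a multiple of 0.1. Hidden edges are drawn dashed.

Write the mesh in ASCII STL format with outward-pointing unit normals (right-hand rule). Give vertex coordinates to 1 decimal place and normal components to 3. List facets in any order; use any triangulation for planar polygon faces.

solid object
 facet normal -0.375 -0.482 -0.792
  outer loop
   vertex 3.1 0.4 1.4
   vertex 0.4 0.2 2.8
   vertex 0.2 4.3 0.4
  endloop
 endfacet
 facet normal -0.798 0.275 0.536
  outer loop
   vertex 1.6 2.9 3.2
   vertex 0.2 4.3 0.4
   vertex 0.4 0.2 2.8
  endloop
 endfacet
 facet normal -0.614 0.539 0.577
  outer loop
   vertex 1.6 2.9 3.2
   vertex 2.8 4.8 2.7
   vertex 0.2 4.3 0.4
  endloop
 endfacet
 facet normal -0.302 0.416 0.858
  outer loop
   vertex 1.6 2.9 3.2
   vertex 3.8 1.2 4.8
   vertex 2.8 4.8 2.7
  endloop
 endfacet
 facet normal -0.067 0.988 -0.139
  outer loop
   vertex 1.9 4.5 1.0
   vertex 0.2 4.3 0.4
   vertex 2.8 4.8 2.7
  endloop
 endfacet
 facet normal 0.332 0.005 -0.943
  outer loop
   vertex 1.9 4.5 1.0
   vertex 3.1 0.4 1.4
   vertex 0.2 4.3 0.4
  endloop
 endfacet
 facet normal -0.385 0.317 0.867
  outer loop
   vertex 2.1 0.5 4.3
   vertex 3.8 1.2 4.8
   vertex 1.6 2.9 3.2
  endloop
 endfacet
 facet normal -0.668 0.190 0.719
  outer loop
   vertex 2.1 0.5 4.3
   vertex 1.6 2.9 3.2
   vertex 0.4 0.2 2.8
  endloop
 endfacet
 facet normal 0.339 -0.929 0.149
  outer loop
   vertex 2.1 0.5 4.3
   vertex 3.1 0.4 1.4
   vertex 3.8 1.2 4.8
  endloop
 endfacet
 facet normal 0.111 -0.991 0.072
  outer loop
   vertex 2.1 0.5 4.3
   vertex 0.4 0.2 2.8
   vertex 3.1 0.4 1.4
  endloop
 endfacet
 facet normal 0.779 0.399 -0.483
  outer loop
   vertex 3.0 3.2 1.7
   vertex 1.9 4.5 1.0
   vertex 2.8 4.8 2.7
  endloop
 endfacet
 facet normal 0.620 0.105 -0.778
  outer loop
   vertex 3.0 3.2 1.7
   vertex 3.1 0.4 1.4
   vertex 1.9 4.5 1.0
  endloop
 endfacet
 facet normal 0.972 0.198 -0.123
  outer loop
   vertex 3.0 3.2 1.7
   vertex 2.8 4.8 2.7
   vertex 3.8 1.2 4.8
  endloop
 endfacet
 facet normal 0.975 0.058 -0.214
  outer loop
   vertex 3.0 3.2 1.7
   vertex 3.8 1.2 4.8
   vertex 3.1 0.4 1.4
  endloop
 endfacet
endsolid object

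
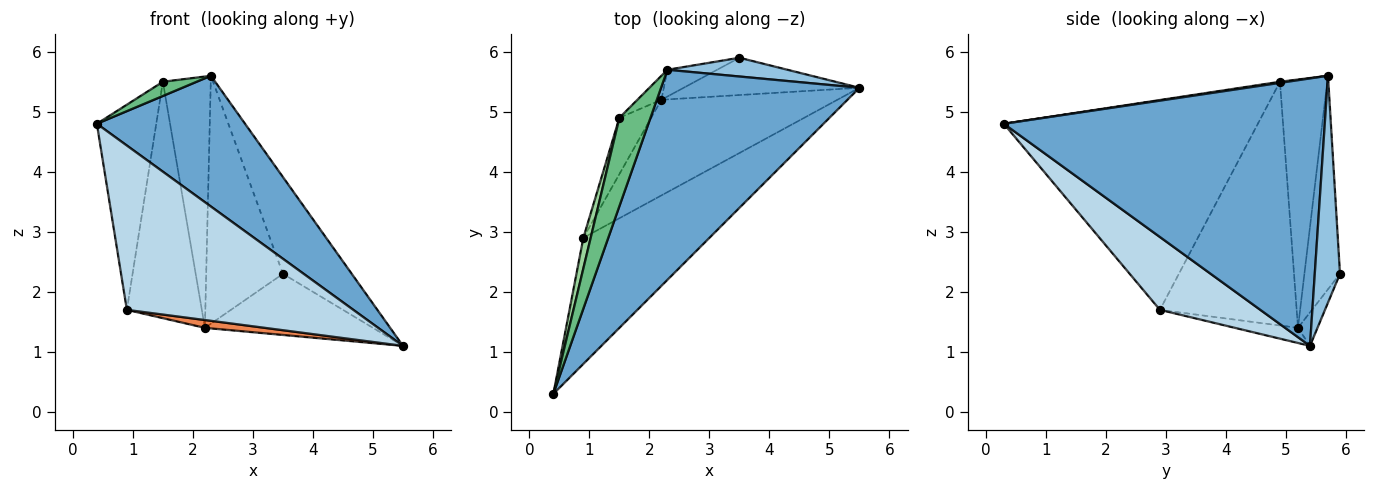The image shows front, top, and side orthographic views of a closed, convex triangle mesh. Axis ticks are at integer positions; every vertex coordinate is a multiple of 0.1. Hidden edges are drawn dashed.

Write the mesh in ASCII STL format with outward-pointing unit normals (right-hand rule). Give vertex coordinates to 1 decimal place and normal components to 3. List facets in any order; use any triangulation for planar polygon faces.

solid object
 facet normal 0.753 -0.348 0.559
  outer loop
   vertex 2.3 5.7 5.6
   vertex 0.4 0.3 4.8
   vertex 5.5 5.4 1.1
  endloop
 endfacet
 facet normal 0.338 0.924 0.179
  outer loop
   vertex 3.5 5.9 2.3
   vertex 2.3 5.7 5.6
   vertex 5.5 5.4 1.1
  endloop
 endfacet
 facet normal 0.332 -0.748 -0.574
  outer loop
   vertex 0.9 2.9 1.7
   vertex 5.5 5.4 1.1
   vertex 0.4 0.3 4.8
  endloop
 endfacet
 facet normal -0.099 0.849 -0.518
  outer loop
   vertex 2.2 5.2 1.4
   vertex 3.5 5.9 2.3
   vertex 5.5 5.4 1.1
  endloop
 endfacet
 facet normal -0.085 -0.081 -0.993
  outer loop
   vertex 2.2 5.2 1.4
   vertex 5.5 5.4 1.1
   vertex 0.9 2.9 1.7
  endloop
 endfacet
 facet normal -0.419 0.903 -0.098
  outer loop
   vertex 2.2 5.2 1.4
   vertex 2.3 5.7 5.6
   vertex 3.5 5.9 2.3
  endloop
 endfacet
 facet normal -0.701 0.710 -0.068
  outer loop
   vertex 1.5 4.9 5.5
   vertex 2.3 5.7 5.6
   vertex 2.2 5.2 1.4
  endloop
 endfacet
 facet normal -0.871 0.478 -0.114
  outer loop
   vertex 1.5 4.9 5.5
   vertex 2.2 5.2 1.4
   vertex 0.9 2.9 1.7
  endloop
 endfacet
 facet normal 0.035 -0.159 0.987
  outer loop
   vertex 1.5 4.9 5.5
   vertex 0.4 0.3 4.8
   vertex 2.3 5.7 5.6
  endloop
 endfacet
 facet normal -0.973 0.228 0.034
  outer loop
   vertex 1.5 4.9 5.5
   vertex 0.9 2.9 1.7
   vertex 0.4 0.3 4.8
  endloop
 endfacet
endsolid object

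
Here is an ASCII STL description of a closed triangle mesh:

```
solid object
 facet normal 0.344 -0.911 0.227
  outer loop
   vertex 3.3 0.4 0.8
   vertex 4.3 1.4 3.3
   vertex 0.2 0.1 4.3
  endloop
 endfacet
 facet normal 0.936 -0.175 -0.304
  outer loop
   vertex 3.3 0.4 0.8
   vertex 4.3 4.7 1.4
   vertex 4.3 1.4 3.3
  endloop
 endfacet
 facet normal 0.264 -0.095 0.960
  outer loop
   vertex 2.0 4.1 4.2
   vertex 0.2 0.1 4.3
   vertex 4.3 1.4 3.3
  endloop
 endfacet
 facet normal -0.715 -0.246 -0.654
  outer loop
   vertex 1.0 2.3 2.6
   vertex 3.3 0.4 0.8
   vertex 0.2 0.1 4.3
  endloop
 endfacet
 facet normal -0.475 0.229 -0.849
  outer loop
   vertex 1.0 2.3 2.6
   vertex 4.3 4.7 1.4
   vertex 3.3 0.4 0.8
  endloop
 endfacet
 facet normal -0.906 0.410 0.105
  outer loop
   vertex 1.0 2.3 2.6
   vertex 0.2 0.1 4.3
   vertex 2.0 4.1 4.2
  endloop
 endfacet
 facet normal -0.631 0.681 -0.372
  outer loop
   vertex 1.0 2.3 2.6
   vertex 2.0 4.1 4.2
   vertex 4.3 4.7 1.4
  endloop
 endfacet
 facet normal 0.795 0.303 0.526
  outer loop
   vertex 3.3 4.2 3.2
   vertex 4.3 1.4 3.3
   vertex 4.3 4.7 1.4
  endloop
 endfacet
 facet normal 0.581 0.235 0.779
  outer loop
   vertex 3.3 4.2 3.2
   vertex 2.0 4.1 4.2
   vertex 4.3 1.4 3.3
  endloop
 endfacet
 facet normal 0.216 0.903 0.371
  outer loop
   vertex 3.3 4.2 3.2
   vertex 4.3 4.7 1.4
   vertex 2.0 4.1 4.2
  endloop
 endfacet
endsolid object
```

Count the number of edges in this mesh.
15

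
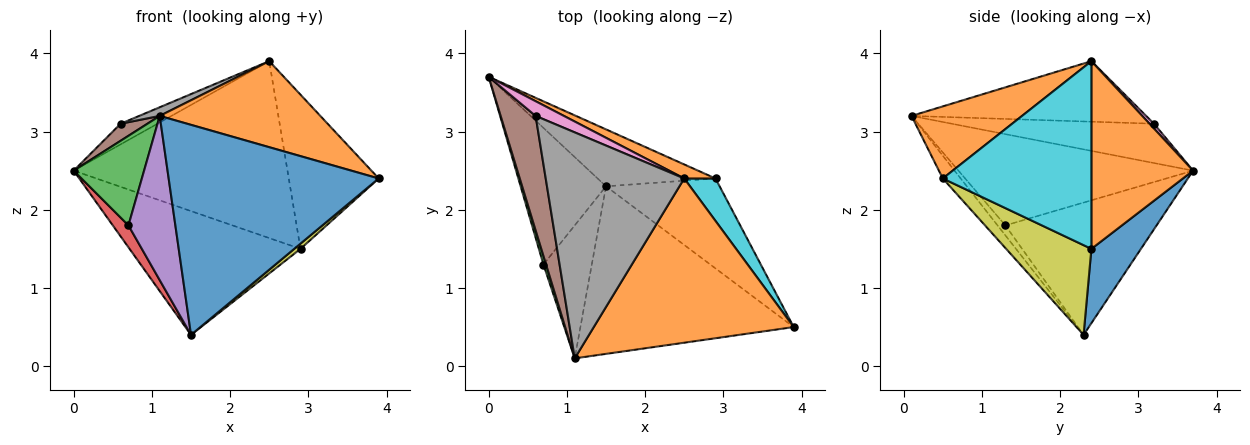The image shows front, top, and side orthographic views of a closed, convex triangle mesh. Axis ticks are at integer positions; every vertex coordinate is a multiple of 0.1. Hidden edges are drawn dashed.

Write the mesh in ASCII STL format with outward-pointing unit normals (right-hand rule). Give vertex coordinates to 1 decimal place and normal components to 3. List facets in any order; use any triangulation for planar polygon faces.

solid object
 facet normal -0.066 -0.780 -0.622
  outer loop
   vertex 1.5 2.3 0.4
   vertex 3.9 0.5 2.4
   vertex 1.1 0.1 3.2
  endloop
 endfacet
 facet normal 0.304 -0.442 0.844
  outer loop
   vertex 2.5 2.4 3.9
   vertex 1.1 0.1 3.2
   vertex 3.9 0.5 2.4
  endloop
 endfacet
 facet normal -0.957 -0.287 0.027
  outer loop
   vertex 0.7 1.3 1.8
   vertex 1.1 0.1 3.2
   vertex 0.0 3.7 2.5
  endloop
 endfacet
 facet normal -0.837 -0.087 -0.540
  outer loop
   vertex 0.7 1.3 1.8
   vertex 0.0 3.7 2.5
   vertex 1.5 2.3 0.4
  endloop
 endfacet
 facet normal -0.128 -0.771 -0.624
  outer loop
   vertex 0.7 1.3 1.8
   vertex 1.5 2.3 0.4
   vertex 1.1 0.1 3.2
  endloop
 endfacet
 facet normal -0.744 -0.099 0.661
  outer loop
   vertex 0.6 3.2 3.1
   vertex 0.0 3.7 2.5
   vertex 1.1 0.1 3.2
  endloop
 endfacet
 facet normal 0.098 0.811 0.577
  outer loop
   vertex 0.6 3.2 3.1
   vertex 2.5 2.4 3.9
   vertex 0.0 3.7 2.5
  endloop
 endfacet
 facet normal -0.400 -0.035 0.916
  outer loop
   vertex 0.6 3.2 3.1
   vertex 1.1 0.1 3.2
   vertex 2.5 2.4 3.9
  endloop
 endfacet
 facet normal 0.619 -0.045 -0.784
  outer loop
   vertex 2.9 2.4 1.5
   vertex 3.9 0.5 2.4
   vertex 1.5 2.3 0.4
  endloop
 endfacet
 facet normal 0.847 0.513 0.141
  outer loop
   vertex 2.9 2.4 1.5
   vertex 2.5 2.4 3.9
   vertex 3.9 0.5 2.4
  endloop
 endfacet
 facet normal 0.255 0.879 -0.404
  outer loop
   vertex 2.9 2.4 1.5
   vertex 1.5 2.3 0.4
   vertex 0.0 3.7 2.5
  endloop
 endfacet
 facet normal 0.428 0.901 0.071
  outer loop
   vertex 2.9 2.4 1.5
   vertex 0.0 3.7 2.5
   vertex 2.5 2.4 3.9
  endloop
 endfacet
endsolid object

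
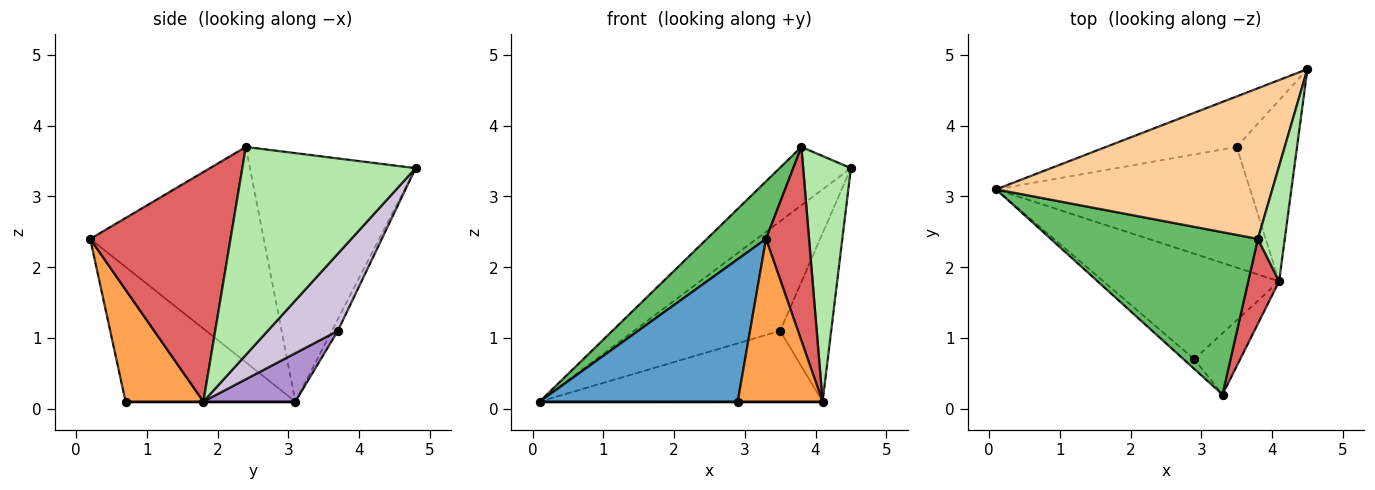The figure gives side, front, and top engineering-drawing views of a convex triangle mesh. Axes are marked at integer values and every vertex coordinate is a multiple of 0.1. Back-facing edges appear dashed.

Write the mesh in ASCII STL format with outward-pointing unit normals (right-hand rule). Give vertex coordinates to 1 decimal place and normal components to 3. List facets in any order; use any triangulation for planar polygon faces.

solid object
 facet normal -0.650 -0.758 -0.052
  outer loop
   vertex 2.9 0.7 0.1
   vertex 3.3 0.2 2.4
   vertex 0.1 3.1 0.1
  endloop
 endfacet
 facet normal 0.000 0.000 -1.000
  outer loop
   vertex 2.9 0.7 0.1
   vertex 0.1 3.1 0.1
   vertex 4.1 1.8 0.1
  endloop
 endfacet
 facet normal 0.651 -0.710 -0.268
  outer loop
   vertex 2.9 0.7 0.1
   vertex 4.1 1.8 0.1
   vertex 3.3 0.2 2.4
  endloop
 endfacet
 facet normal -0.643 0.277 0.714
  outer loop
   vertex 3.8 2.4 3.7
   vertex 4.5 4.8 3.4
   vertex 0.1 3.1 0.1
  endloop
 endfacet
 facet normal -0.700 -0.239 0.673
  outer loop
   vertex 3.8 2.4 3.7
   vertex 0.1 3.1 0.1
   vertex 3.3 0.2 2.4
  endloop
 endfacet
 facet normal 0.957 -0.264 0.124
  outer loop
   vertex 3.8 2.4 3.7
   vertex 4.1 1.8 0.1
   vertex 4.5 4.8 3.4
  endloop
 endfacet
 facet normal 0.948 -0.291 0.127
  outer loop
   vertex 3.8 2.4 3.7
   vertex 3.3 0.2 2.4
   vertex 4.1 1.8 0.1
  endloop
 endfacet
 facet normal -0.037 0.908 -0.418
  outer loop
   vertex 3.5 3.7 1.1
   vertex 0.1 3.1 0.1
   vertex 4.5 4.8 3.4
  endloop
 endfacet
 facet normal 0.162 0.499 -0.851
  outer loop
   vertex 3.5 3.7 1.1
   vertex 4.1 1.8 0.1
   vertex 0.1 3.1 0.1
  endloop
 endfacet
 facet normal 0.683 0.497 -0.535
  outer loop
   vertex 3.5 3.7 1.1
   vertex 4.5 4.8 3.4
   vertex 4.1 1.8 0.1
  endloop
 endfacet
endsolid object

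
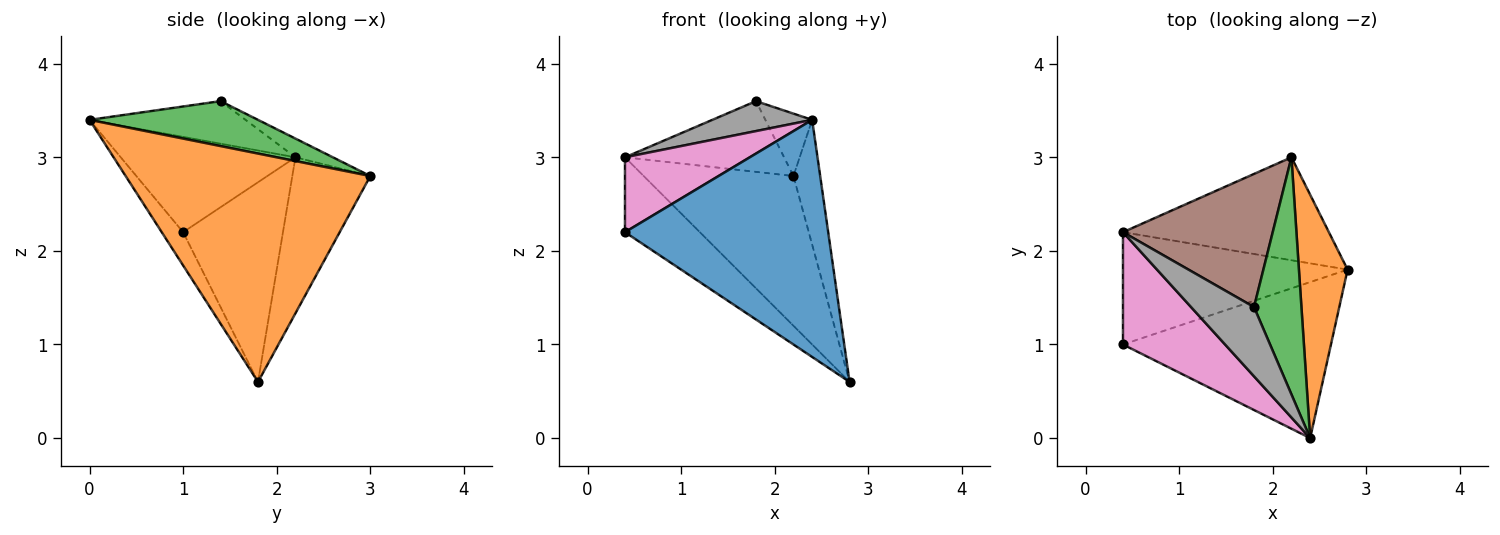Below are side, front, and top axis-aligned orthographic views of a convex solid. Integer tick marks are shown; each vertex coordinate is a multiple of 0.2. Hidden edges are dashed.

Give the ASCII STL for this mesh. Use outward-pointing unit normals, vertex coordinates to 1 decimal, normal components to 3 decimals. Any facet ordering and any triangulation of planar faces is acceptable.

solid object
 facet normal -0.088 -0.832 -0.548
  outer loop
   vertex 2.4 0.0 3.4
   vertex 0.4 1.0 2.2
   vertex 2.8 1.8 0.6
  endloop
 endfacet
 facet normal 0.972 0.106 0.207
  outer loop
   vertex 2.2 3.0 2.8
   vertex 2.4 0.0 3.4
   vertex 2.8 1.8 0.6
  endloop
 endfacet
 facet normal 0.676 0.188 0.713
  outer loop
   vertex 1.8 1.4 3.6
   vertex 2.4 0.0 3.4
   vertex 2.2 3.0 2.8
  endloop
 endfacet
 facet normal -0.595 0.446 -0.669
  outer loop
   vertex 0.4 2.2 3.0
   vertex 2.8 1.8 0.6
   vertex 0.4 1.0 2.2
  endloop
 endfacet
 facet normal -0.394 0.757 -0.521
  outer loop
   vertex 0.4 2.2 3.0
   vertex 2.2 3.0 2.8
   vertex 2.8 1.8 0.6
  endloop
 endfacet
 facet normal -0.110 0.466 0.878
  outer loop
   vertex 0.4 2.2 3.0
   vertex 1.8 1.4 3.6
   vertex 2.2 3.0 2.8
  endloop
 endfacet
 facet normal -0.613 -0.438 0.657
  outer loop
   vertex 0.4 2.2 3.0
   vertex 0.4 1.0 2.2
   vertex 2.4 0.0 3.4
  endloop
 endfacet
 facet normal -0.527 -0.337 0.780
  outer loop
   vertex 0.4 2.2 3.0
   vertex 2.4 0.0 3.4
   vertex 1.8 1.4 3.6
  endloop
 endfacet
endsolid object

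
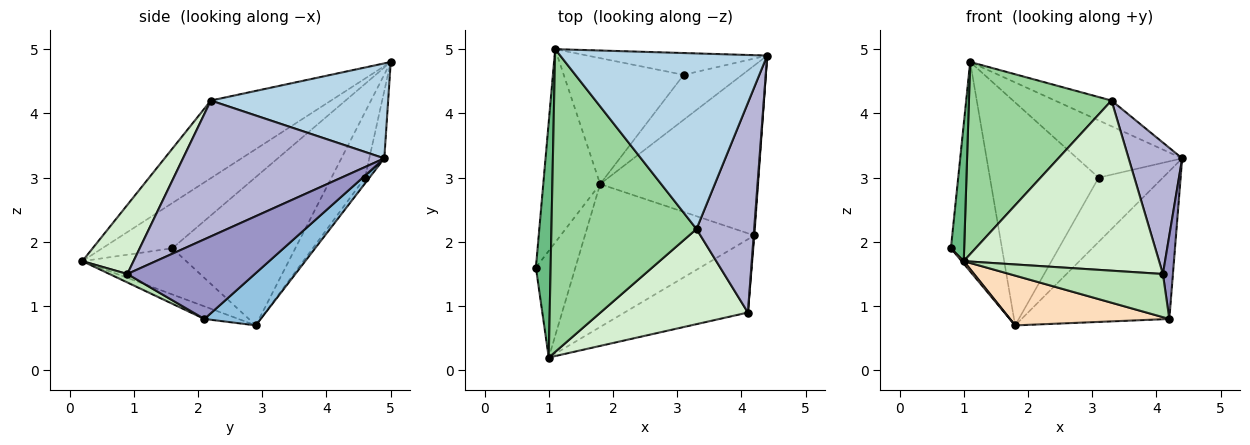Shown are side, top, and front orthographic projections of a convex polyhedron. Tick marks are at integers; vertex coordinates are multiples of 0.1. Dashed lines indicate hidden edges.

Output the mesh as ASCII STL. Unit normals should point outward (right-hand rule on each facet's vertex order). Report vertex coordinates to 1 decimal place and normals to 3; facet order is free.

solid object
 facet normal -0.871 0.362 -0.334
  outer loop
   vertex 1.8 2.9 0.7
   vertex 0.8 1.6 1.9
   vertex 1.1 5.0 4.8
  endloop
 endfacet
 facet normal 0.243 0.636 -0.732
  outer loop
   vertex 4.2 2.1 0.8
   vertex 1.8 2.9 0.7
   vertex 4.4 4.9 3.3
  endloop
 endfacet
 facet normal 0.413 0.132 0.901
  outer loop
   vertex 3.3 2.2 4.2
   vertex 4.4 4.9 3.3
   vertex 1.1 5.0 4.8
  endloop
 endfacet
 facet normal -0.132 0.926 -0.353
  outer loop
   vertex 3.1 4.6 3.0
   vertex 1.1 5.0 4.8
   vertex 4.4 4.9 3.3
  endloop
 endfacet
 facet normal -0.057 0.818 -0.573
  outer loop
   vertex 3.1 4.6 3.0
   vertex 4.4 4.9 3.3
   vertex 1.8 2.9 0.7
  endloop
 endfacet
 facet normal -0.259 0.841 -0.475
  outer loop
   vertex 3.1 4.6 3.0
   vertex 1.8 2.9 0.7
   vertex 1.1 5.0 4.8
  endloop
 endfacet
 facet normal -0.760 -0.016 -0.650
  outer loop
   vertex 1.0 0.2 1.7
   vertex 0.8 1.6 1.9
   vertex 1.8 2.9 0.7
  endloop
 endfacet
 facet normal -0.070 -0.328 -0.942
  outer loop
   vertex 1.0 0.2 1.7
   vertex 1.8 2.9 0.7
   vertex 4.2 2.1 0.8
  endloop
 endfacet
 facet normal -0.936 -0.177 0.305
  outer loop
   vertex 1.0 0.2 1.7
   vertex 1.1 5.0 4.8
   vertex 0.8 1.6 1.9
  endloop
 endfacet
 facet normal -0.412 -0.488 0.769
  outer loop
   vertex 1.0 0.2 1.7
   vertex 3.3 2.2 4.2
   vertex 1.1 5.0 4.8
  endloop
 endfacet
 facet normal 0.059 -0.507 -0.860
  outer loop
   vertex 4.1 0.9 1.5
   vertex 1.0 0.2 1.7
   vertex 4.2 2.1 0.8
  endloop
 endfacet
 facet normal 0.223 -0.851 0.476
  outer loop
   vertex 4.1 0.9 1.5
   vertex 3.3 2.2 4.2
   vertex 1.0 0.2 1.7
  endloop
 endfacet
 facet normal 0.997 -0.078 0.008
  outer loop
   vertex 4.1 0.9 1.5
   vertex 4.2 2.1 0.8
   vertex 4.4 4.9 3.3
  endloop
 endfacet
 facet normal 0.894 -0.238 0.379
  outer loop
   vertex 4.1 0.9 1.5
   vertex 4.4 4.9 3.3
   vertex 3.3 2.2 4.2
  endloop
 endfacet
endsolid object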